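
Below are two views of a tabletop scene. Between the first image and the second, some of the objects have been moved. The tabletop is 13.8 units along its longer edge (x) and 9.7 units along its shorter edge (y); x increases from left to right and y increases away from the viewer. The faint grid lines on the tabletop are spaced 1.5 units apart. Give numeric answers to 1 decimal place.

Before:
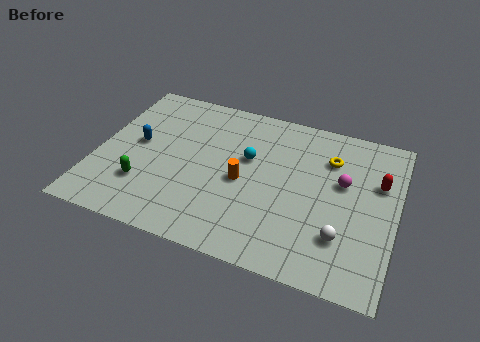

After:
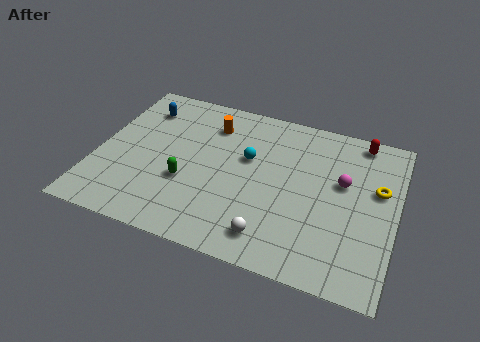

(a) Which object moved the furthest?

the orange cylinder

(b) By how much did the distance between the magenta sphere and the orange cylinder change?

+1.8

They were about 4.7 units apart before and 6.5 after — 1.8 units further apart.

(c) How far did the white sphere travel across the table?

3.3

The white sphere was near (11.5, 2.6) before and (8.4, 1.6) after, so it travelled √(3.1² + 1.0²) ≈ 3.3 units.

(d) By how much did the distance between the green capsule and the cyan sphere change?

-2.0

Before: roughly 5.5 units apart; after: 3.5. That's 2.0 units closer together.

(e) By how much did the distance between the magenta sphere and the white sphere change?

+1.9

The distance was about 3.2 in the first image and 5.1 in the second, so they moved 1.9 units further apart.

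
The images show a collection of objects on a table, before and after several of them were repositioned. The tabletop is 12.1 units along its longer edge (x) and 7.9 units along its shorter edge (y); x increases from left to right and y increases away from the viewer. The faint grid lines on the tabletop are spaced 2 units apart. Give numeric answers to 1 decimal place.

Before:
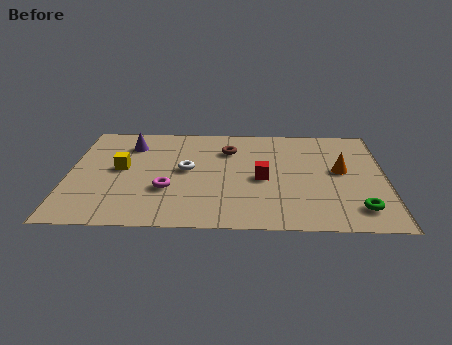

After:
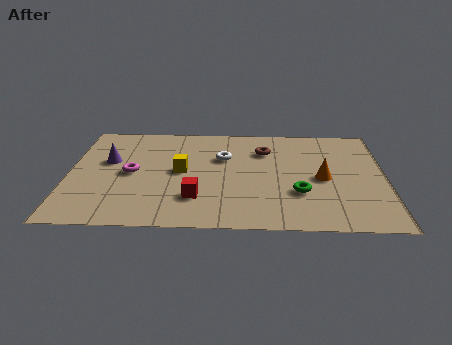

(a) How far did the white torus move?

1.7

From (4.5, 4.2) to (5.9, 5.2), the white torus covered √(1.4² + 1.0²) ≈ 1.7 units.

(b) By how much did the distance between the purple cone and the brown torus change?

+2.3

Before: roughly 3.8 units apart; after: 6.1. That's 2.3 units further apart.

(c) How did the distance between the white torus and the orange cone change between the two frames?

-1.8

Before: roughly 5.9 units apart; after: 4.1. That's 1.8 units closer together.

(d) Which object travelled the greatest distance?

the red cube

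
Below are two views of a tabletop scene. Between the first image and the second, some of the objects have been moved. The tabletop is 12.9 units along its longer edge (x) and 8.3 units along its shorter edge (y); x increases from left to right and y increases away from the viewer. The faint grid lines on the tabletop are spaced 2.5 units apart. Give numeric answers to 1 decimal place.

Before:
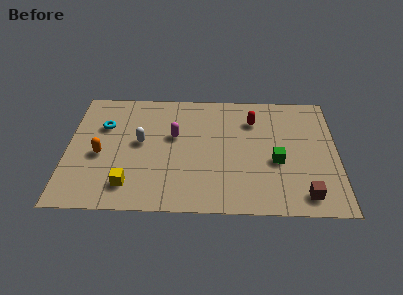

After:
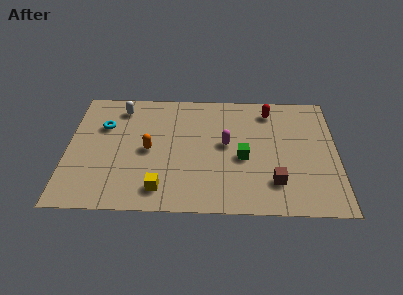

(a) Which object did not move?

the cyan torus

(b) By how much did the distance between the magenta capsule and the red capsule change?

-0.8

The distance was about 4.0 in the first image and 3.2 in the second, so they moved 0.8 units closer together.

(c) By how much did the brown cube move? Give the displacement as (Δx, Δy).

(-1.4, 0.8)

The brown cube started near (11.3, 1.2) and ended near (9.9, 2.0).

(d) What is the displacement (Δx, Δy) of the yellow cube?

(1.5, -0.2)

From the two frames, the yellow cube sits at roughly (3.0, 1.6) before and (4.5, 1.4) after.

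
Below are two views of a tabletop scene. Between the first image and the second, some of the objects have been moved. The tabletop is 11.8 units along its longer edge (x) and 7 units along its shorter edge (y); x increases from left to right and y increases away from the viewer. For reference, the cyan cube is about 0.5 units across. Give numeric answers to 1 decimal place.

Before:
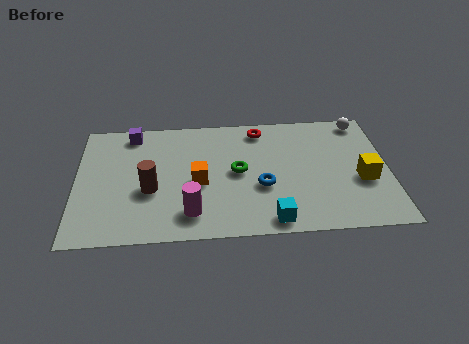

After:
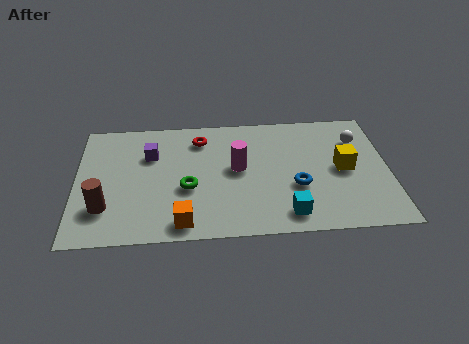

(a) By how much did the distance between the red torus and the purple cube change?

-2.8

The distance was about 4.9 in the first image and 2.1 in the second, so they moved 2.8 units closer together.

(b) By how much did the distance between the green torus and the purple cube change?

-2.3

The distance was about 4.7 in the first image and 2.4 in the second, so they moved 2.3 units closer together.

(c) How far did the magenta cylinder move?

3.0

The magenta cylinder was near (4.3, 1.4) before and (6.1, 3.8) after, so it travelled √(1.8² + 2.4²) ≈ 3.0 units.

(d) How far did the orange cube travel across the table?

2.3

The orange cube was near (4.6, 3.1) before and (4.0, 0.9) after, so it travelled √(0.6² + 2.2²) ≈ 2.3 units.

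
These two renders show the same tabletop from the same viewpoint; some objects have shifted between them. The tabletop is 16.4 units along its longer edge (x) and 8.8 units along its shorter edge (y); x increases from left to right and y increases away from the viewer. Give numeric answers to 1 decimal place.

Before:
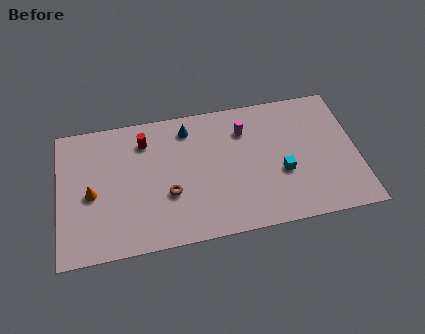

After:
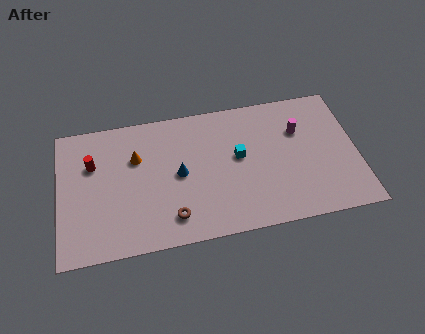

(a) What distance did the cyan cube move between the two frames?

2.7

From (12.2, 3.4) to (9.9, 4.9), the cyan cube covered √(2.3² + 1.5²) ≈ 2.7 units.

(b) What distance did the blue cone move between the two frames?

3.0

From (7.2, 7.3) to (6.6, 4.4), the blue cone covered √(0.6² + 2.9²) ≈ 3.0 units.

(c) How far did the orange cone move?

3.1

From (1.8, 4.0) to (4.3, 5.9), the orange cone covered √(2.5² + 1.9²) ≈ 3.1 units.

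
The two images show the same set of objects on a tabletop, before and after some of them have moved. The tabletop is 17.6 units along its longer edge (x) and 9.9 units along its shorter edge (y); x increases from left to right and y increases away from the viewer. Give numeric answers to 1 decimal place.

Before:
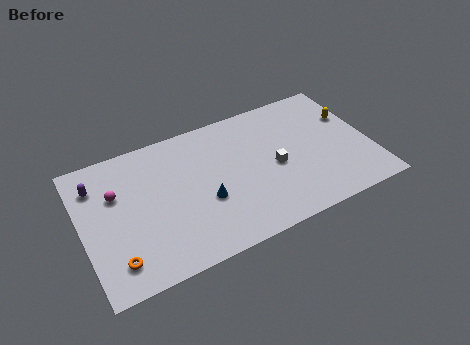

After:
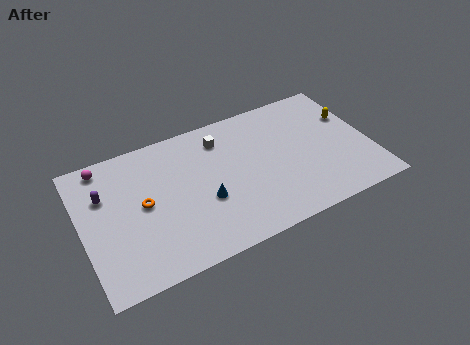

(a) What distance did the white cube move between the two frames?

4.5

From (11.7, 4.5) to (8.8, 7.9), the white cube covered √(2.9² + 3.4²) ≈ 4.5 units.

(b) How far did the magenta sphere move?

2.4

From (2.2, 6.5) to (1.7, 8.8), the magenta sphere covered √(0.5² + 2.3²) ≈ 2.4 units.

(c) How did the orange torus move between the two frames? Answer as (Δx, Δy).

(2.0, 3.2)

From the two frames, the orange torus sits at roughly (1.7, 1.9) before and (3.7, 5.1) after.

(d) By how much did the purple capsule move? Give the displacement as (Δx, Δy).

(0.4, -0.9)

The purple capsule was at about (1.1, 7.6) and moved to about (1.5, 6.7).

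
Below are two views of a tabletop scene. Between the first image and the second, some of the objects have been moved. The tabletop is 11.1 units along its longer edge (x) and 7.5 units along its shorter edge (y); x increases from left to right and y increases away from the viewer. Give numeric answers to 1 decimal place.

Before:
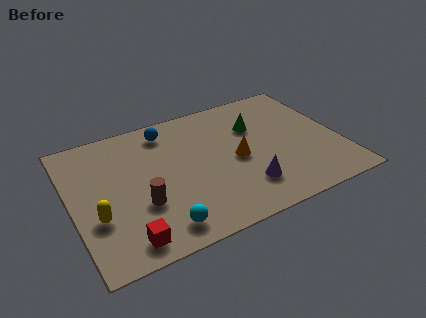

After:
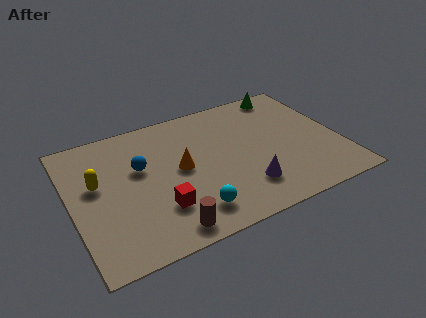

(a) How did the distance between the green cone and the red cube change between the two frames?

+0.4

Before: roughly 7.2 units apart; after: 7.6. That's 0.4 units further apart.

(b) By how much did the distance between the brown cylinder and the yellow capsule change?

+2.4

The distance was about 1.8 in the first image and 4.2 in the second, so they moved 2.4 units further apart.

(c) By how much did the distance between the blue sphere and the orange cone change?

-2.1

The distance was about 3.8 in the first image and 1.7 in the second, so they moved 2.1 units closer together.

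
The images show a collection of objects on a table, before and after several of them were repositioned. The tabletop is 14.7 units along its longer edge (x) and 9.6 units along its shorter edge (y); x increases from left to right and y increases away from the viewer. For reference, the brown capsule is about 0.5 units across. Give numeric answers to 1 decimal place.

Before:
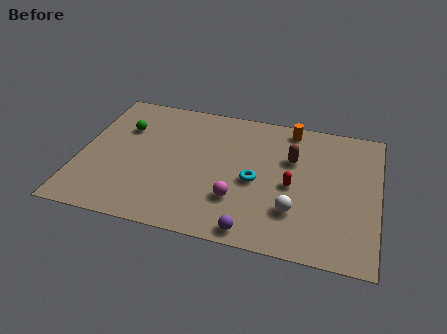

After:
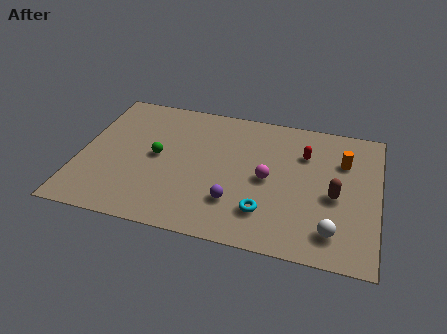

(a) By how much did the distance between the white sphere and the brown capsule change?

-1.2

They were about 3.6 units apart before and 2.4 after — 1.2 units closer together.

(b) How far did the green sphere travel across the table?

2.5

From (2.0, 6.6) to (3.8, 4.9), the green sphere covered √(1.8² + 1.7²) ≈ 2.5 units.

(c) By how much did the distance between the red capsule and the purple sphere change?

+1.4

They were about 3.9 units apart before and 5.3 after — 1.4 units further apart.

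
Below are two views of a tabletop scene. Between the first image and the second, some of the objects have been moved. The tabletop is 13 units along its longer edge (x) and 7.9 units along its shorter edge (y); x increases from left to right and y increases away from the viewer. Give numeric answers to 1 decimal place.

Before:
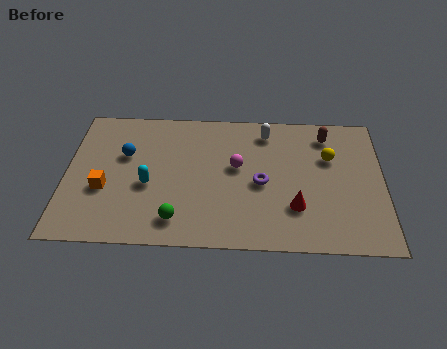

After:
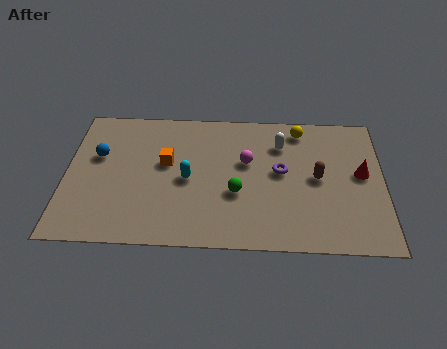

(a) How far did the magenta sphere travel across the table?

0.5

The magenta sphere was near (7.0, 4.5) before and (7.4, 4.8) after, so it travelled √(0.4² + 0.3²) ≈ 0.5 units.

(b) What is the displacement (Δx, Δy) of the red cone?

(2.7, 2.0)

From the two frames, the red cone sits at roughly (9.4, 2.3) before and (12.1, 4.3) after.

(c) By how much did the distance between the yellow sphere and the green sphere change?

-2.7

Before: roughly 7.3 units apart; after: 4.6. That's 2.7 units closer together.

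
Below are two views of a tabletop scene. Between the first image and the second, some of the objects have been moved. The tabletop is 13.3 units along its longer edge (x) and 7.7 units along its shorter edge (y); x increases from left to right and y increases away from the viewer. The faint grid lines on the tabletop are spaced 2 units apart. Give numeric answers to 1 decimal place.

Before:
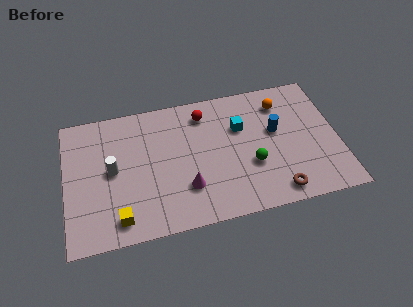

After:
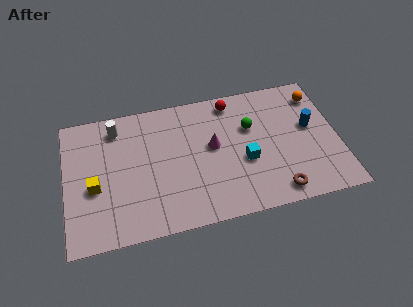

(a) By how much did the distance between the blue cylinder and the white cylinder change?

+1.6

They were about 8.0 units apart before and 9.6 after — 1.6 units further apart.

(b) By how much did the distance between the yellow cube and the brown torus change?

+1.4

The distance was about 7.6 in the first image and 9.0 in the second, so they moved 1.4 units further apart.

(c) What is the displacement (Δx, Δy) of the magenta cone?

(1.4, 2.1)

From the two frames, the magenta cone sits at roughly (5.8, 2.2) before and (7.2, 4.3) after.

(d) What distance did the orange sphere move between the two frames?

1.8

From (10.7, 6.1) to (12.5, 6.2), the orange sphere covered √(1.8² + 0.1²) ≈ 1.8 units.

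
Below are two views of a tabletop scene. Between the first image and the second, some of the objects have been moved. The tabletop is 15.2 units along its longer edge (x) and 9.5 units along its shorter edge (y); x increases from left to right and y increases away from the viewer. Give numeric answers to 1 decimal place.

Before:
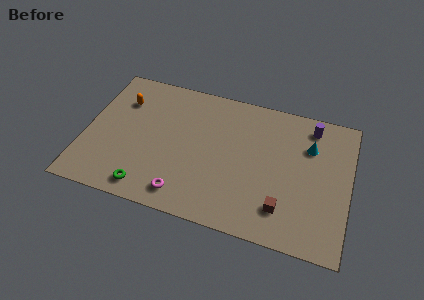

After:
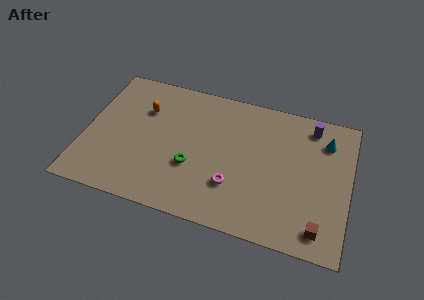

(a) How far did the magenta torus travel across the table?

3.0

The magenta torus was near (6.0, 1.4) before and (8.7, 2.8) after, so it travelled √(2.7² + 1.4²) ≈ 3.0 units.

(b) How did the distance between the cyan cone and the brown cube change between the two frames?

+1.1

The distance was about 4.8 in the first image and 5.9 in the second, so they moved 1.1 units further apart.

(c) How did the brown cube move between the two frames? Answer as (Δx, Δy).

(2.1, -0.7)

The brown cube was at about (11.6, 2.1) and moved to about (13.7, 1.4).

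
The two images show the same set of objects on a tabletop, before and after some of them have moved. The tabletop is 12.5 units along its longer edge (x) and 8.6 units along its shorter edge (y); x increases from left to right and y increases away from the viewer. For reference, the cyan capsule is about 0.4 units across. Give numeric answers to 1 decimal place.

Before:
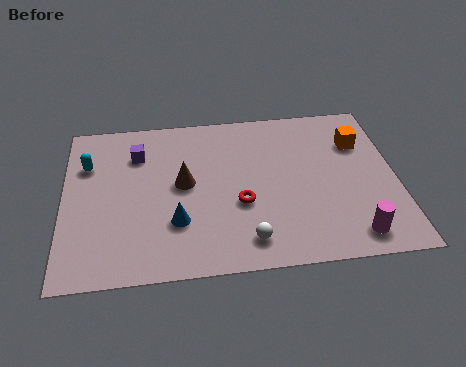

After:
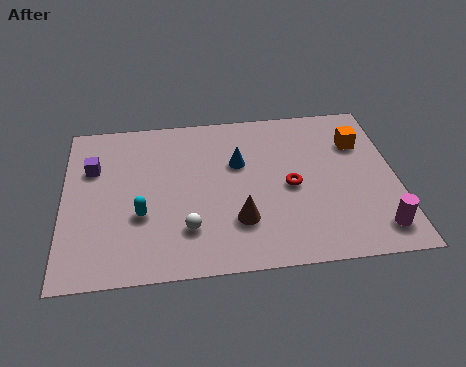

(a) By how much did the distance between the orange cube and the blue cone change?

-3.2

The distance was about 7.8 in the first image and 4.6 in the second, so they moved 3.2 units closer together.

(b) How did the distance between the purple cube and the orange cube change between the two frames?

+1.7

Before: roughly 8.4 units apart; after: 10.1. That's 1.7 units further apart.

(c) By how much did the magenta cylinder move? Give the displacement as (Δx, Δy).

(0.9, 0.2)

The magenta cylinder was at about (10.7, 1.2) and moved to about (11.6, 1.4).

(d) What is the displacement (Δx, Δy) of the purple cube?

(-1.7, -0.6)

The purple cube started near (2.8, 6.4) and ended near (1.1, 5.8).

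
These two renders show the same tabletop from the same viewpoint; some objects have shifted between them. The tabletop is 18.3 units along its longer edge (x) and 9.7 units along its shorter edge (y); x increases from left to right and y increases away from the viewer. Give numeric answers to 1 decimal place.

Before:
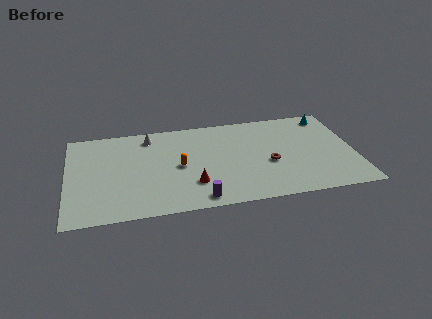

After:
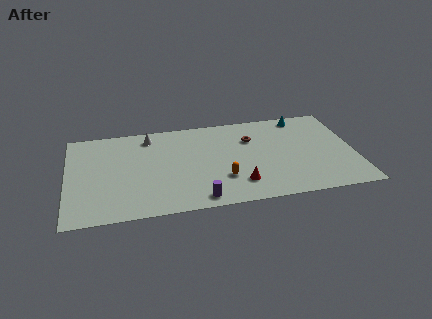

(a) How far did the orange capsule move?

3.2

The orange capsule was near (7.1, 4.7) before and (9.8, 2.9) after, so it travelled √(2.7² + 1.8²) ≈ 3.2 units.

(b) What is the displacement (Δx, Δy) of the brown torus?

(-1.0, 2.8)

The brown torus started near (12.8, 4.0) and ended near (11.8, 6.8).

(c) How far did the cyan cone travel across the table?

1.7

From (16.9, 8.4) to (15.2, 8.6), the cyan cone covered √(1.7² + 0.2²) ≈ 1.7 units.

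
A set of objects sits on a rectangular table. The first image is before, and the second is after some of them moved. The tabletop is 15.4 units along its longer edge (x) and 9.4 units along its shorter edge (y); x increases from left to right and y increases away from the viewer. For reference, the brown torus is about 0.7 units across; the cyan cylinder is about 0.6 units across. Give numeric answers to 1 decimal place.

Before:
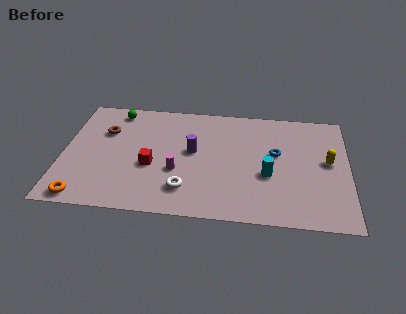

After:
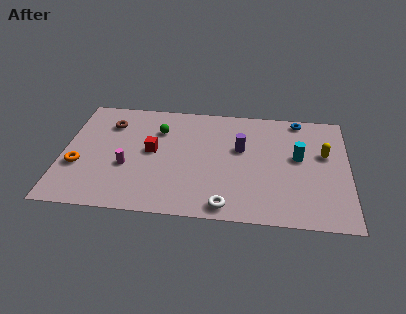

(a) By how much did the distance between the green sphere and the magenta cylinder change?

-2.3

They were about 5.9 units apart before and 3.6 after — 2.3 units closer together.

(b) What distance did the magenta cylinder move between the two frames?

2.7

From (6.2, 3.5) to (3.5, 3.6), the magenta cylinder covered √(2.7² + 0.1²) ≈ 2.7 units.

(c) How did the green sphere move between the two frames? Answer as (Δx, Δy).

(2.4, -1.4)

The green sphere was at about (2.7, 8.2) and moved to about (5.1, 6.8).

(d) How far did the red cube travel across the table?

1.2

The red cube moved from about (4.8, 3.8) to (4.8, 5.0), a distance of √(0.0² + 1.2²) ≈ 1.2.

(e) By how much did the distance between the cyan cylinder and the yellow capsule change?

-2.0

Before: roughly 3.5 units apart; after: 1.5. That's 2.0 units closer together.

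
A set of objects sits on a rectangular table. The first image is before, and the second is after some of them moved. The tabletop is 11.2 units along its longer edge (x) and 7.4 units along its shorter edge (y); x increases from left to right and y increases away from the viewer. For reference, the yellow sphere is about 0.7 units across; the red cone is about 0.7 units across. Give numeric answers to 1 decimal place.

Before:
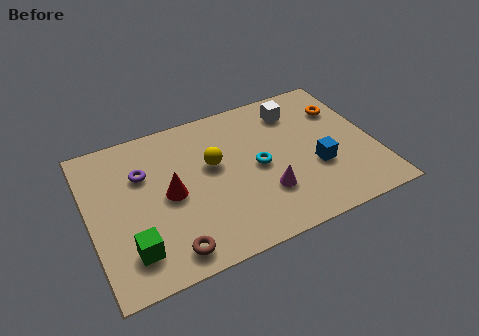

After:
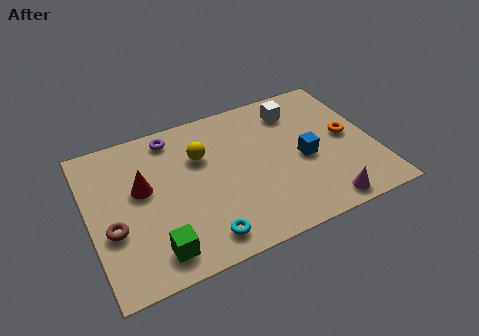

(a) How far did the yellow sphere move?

0.7

The yellow sphere was near (4.9, 4.4) before and (4.5, 5.0) after, so it travelled √(0.4² + 0.6²) ≈ 0.7 units.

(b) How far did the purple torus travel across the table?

1.9

The purple torus was near (2.2, 5.0) before and (3.5, 6.4) after, so it travelled √(1.3² + 1.4²) ≈ 1.9 units.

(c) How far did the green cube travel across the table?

1.0

The green cube moved from about (1.4, 1.6) to (2.3, 1.2), a distance of √(0.9² + 0.4²) ≈ 1.0.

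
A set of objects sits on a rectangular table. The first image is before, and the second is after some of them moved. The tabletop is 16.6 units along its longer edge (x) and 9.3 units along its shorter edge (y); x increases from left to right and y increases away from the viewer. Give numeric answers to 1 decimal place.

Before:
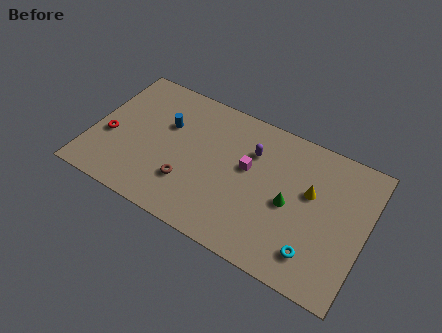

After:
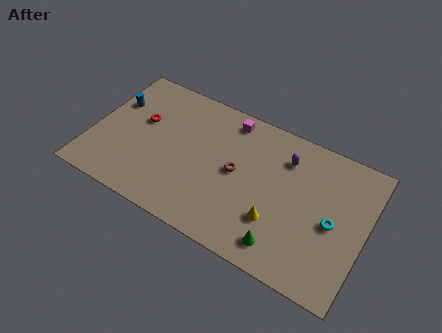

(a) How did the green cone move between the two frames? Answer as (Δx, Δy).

(0.0, -2.8)

The green cone was at about (12.1, 4.3) and moved to about (12.1, 1.5).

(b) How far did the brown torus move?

3.4

The brown torus moved from about (6.1, 2.7) to (8.8, 4.8), a distance of √(2.7² + 2.1²) ≈ 3.4.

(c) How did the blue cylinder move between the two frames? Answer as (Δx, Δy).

(-3.3, 0.2)

The blue cylinder was at about (4.3, 6.0) and moved to about (1.0, 6.2).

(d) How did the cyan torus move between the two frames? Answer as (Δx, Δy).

(0.8, 2.4)

The cyan torus started near (13.9, 1.9) and ended near (14.7, 4.3).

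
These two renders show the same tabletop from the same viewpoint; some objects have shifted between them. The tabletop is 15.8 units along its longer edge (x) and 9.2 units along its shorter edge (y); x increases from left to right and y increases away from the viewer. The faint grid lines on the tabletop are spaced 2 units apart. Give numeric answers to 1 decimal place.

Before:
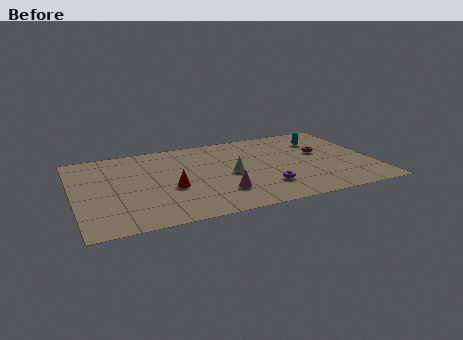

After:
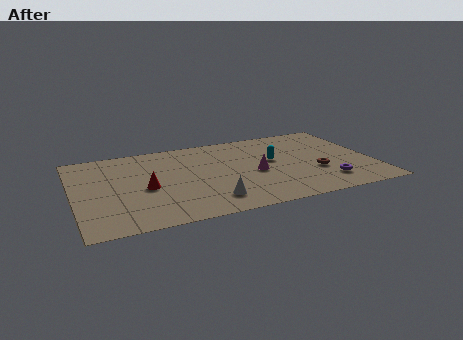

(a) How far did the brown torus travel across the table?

2.2

From (13.2, 5.4) to (12.7, 3.3), the brown torus covered √(0.5² + 2.1²) ≈ 2.2 units.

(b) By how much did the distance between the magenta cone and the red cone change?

+3.0

The distance was about 2.8 in the first image and 5.8 in the second, so they moved 3.0 units further apart.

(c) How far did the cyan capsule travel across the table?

3.3

The cyan capsule was near (13.4, 6.9) before and (10.6, 5.2) after, so it travelled √(2.8² + 1.7²) ≈ 3.3 units.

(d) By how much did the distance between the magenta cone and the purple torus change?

+1.8

They were about 2.4 units apart before and 4.2 after — 1.8 units further apart.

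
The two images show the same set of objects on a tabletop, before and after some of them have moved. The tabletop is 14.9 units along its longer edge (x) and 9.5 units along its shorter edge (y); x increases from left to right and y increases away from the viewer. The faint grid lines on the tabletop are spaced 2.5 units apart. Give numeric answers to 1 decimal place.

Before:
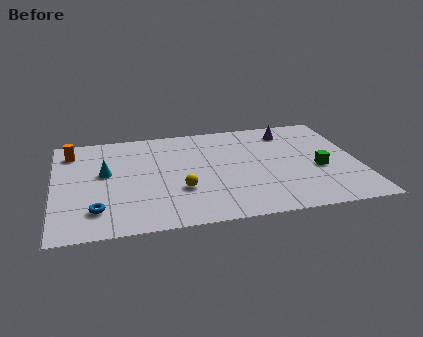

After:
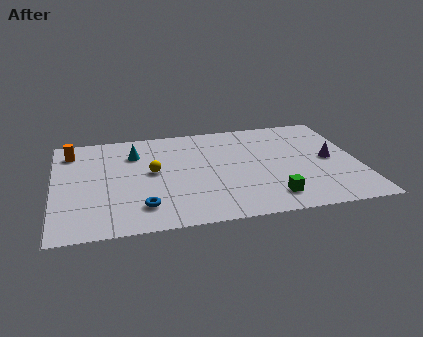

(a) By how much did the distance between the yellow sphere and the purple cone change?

+1.5

Before: roughly 7.2 units apart; after: 8.7. That's 1.5 units further apart.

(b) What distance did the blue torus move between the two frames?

2.2

From (2.0, 2.1) to (4.2, 2.0), the blue torus covered √(2.2² + 0.1²) ≈ 2.2 units.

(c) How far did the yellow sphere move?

2.3

The yellow sphere was near (6.1, 3.2) before and (4.8, 5.1) after, so it travelled √(1.3² + 1.9²) ≈ 2.3 units.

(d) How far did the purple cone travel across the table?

3.6

From (11.7, 7.8) to (13.5, 4.7), the purple cone covered √(1.8² + 3.1²) ≈ 3.6 units.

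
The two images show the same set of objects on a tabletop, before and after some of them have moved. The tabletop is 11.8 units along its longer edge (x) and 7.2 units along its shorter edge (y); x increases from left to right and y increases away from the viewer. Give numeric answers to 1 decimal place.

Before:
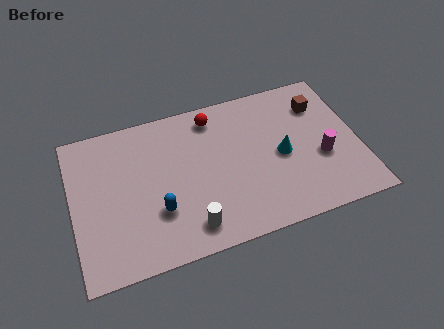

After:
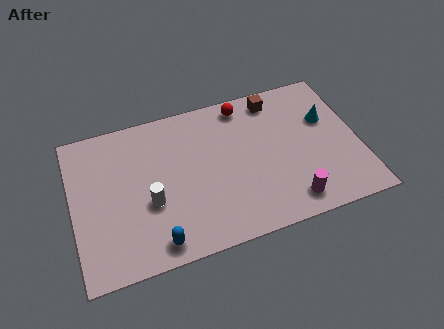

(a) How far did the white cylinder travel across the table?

2.2

The white cylinder was near (4.6, 1.2) before and (3.1, 2.8) after, so it travelled √(1.5² + 1.6²) ≈ 2.2 units.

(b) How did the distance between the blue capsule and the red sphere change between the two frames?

+2.2

They were about 4.6 units apart before and 6.8 after — 2.2 units further apart.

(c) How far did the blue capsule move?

1.4

The blue capsule moved from about (3.4, 2.3) to (3.2, 0.9), a distance of √(0.2² + 1.4²) ≈ 1.4.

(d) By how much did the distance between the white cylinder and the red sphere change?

+0.4

The distance was about 5.1 in the first image and 5.5 in the second, so they moved 0.4 units further apart.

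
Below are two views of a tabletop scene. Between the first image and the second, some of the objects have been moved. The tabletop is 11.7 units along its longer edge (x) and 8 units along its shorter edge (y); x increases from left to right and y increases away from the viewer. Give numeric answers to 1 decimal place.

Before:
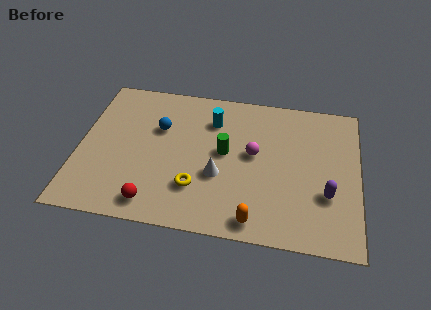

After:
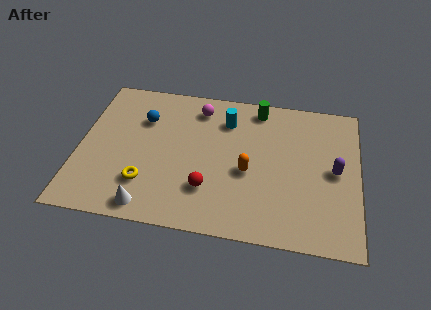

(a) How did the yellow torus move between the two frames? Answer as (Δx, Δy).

(-2.1, -0.1)

From the two frames, the yellow torus sits at roughly (5.0, 2.2) before and (2.9, 2.1) after.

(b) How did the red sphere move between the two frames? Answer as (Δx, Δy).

(2.2, 1.1)

From the two frames, the red sphere sits at roughly (3.3, 1.1) before and (5.5, 2.2) after.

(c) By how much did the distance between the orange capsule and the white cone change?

+2.1

Before: roughly 2.6 units apart; after: 4.7. That's 2.1 units further apart.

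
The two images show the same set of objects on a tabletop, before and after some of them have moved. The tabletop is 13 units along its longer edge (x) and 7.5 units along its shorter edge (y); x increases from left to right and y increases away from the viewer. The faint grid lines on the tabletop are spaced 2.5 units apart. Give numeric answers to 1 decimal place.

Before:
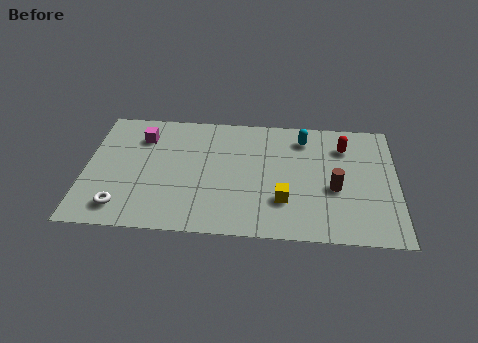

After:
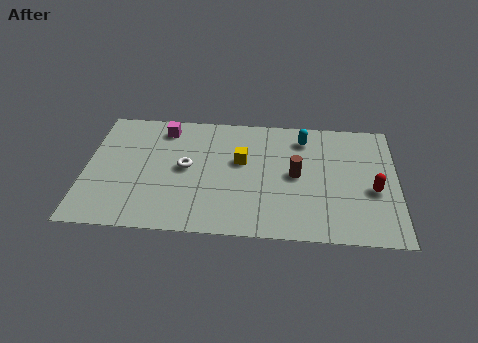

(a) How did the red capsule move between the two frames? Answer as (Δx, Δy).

(1.2, -2.6)

The red capsule started near (10.8, 5.7) and ended near (12.0, 3.1).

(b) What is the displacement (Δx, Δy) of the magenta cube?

(0.9, 0.6)

The magenta cube was at about (2.3, 5.7) and moved to about (3.2, 6.3).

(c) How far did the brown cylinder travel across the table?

1.7

From (10.4, 3.1) to (8.8, 3.8), the brown cylinder covered √(1.6² + 0.7²) ≈ 1.7 units.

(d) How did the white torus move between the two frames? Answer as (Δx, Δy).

(2.6, 2.6)

The white torus started near (1.6, 1.3) and ended near (4.2, 3.9).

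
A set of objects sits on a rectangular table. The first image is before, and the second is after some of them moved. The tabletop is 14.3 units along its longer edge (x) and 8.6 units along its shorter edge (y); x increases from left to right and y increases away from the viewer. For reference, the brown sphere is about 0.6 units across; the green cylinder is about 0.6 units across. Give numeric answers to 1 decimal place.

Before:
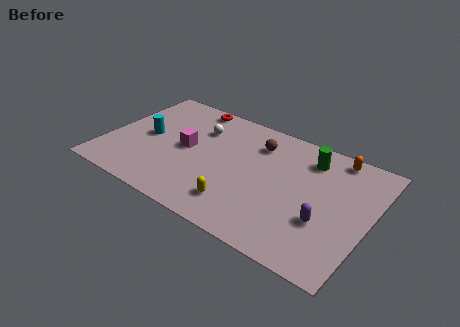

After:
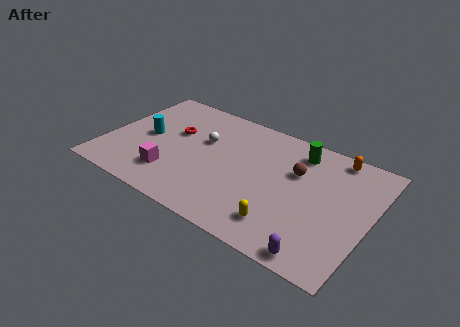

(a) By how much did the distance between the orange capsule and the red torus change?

+0.7

The distance was about 8.1 in the first image and 8.8 in the second, so they moved 0.7 units further apart.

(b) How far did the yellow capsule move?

2.4

From (7.7, 1.8) to (10.1, 1.7), the yellow capsule covered √(2.4² + 0.1²) ≈ 2.4 units.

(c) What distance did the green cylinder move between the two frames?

0.6

The green cylinder moved from about (10.7, 6.9) to (10.1, 7.1), a distance of √(0.6² + 0.2²) ≈ 0.6.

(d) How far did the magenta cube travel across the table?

2.3

The magenta cube moved from about (4.3, 4.4) to (3.9, 2.1), a distance of √(0.4² + 2.3²) ≈ 2.3.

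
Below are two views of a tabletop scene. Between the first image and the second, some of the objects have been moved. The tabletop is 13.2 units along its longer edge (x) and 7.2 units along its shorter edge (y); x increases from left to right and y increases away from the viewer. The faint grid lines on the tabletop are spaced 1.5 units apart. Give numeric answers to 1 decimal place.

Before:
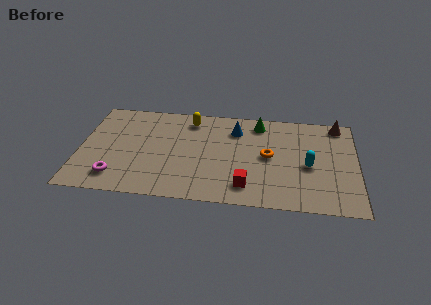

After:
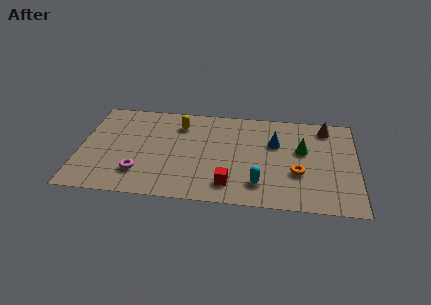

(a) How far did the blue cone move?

2.1

The blue cone was near (7.4, 5.5) before and (9.3, 4.7) after, so it travelled √(1.9² + 0.8²) ≈ 2.1 units.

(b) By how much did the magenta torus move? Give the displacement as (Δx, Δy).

(1.1, 0.4)

The magenta torus was at about (1.8, 1.4) and moved to about (2.9, 1.8).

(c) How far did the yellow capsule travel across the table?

0.6

From (5.2, 6.0) to (4.7, 5.6), the yellow capsule covered √(0.5² + 0.4²) ≈ 0.6 units.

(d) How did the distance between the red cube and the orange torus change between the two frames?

+0.9

The distance was about 2.5 in the first image and 3.4 in the second, so they moved 0.9 units further apart.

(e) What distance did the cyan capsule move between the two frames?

2.8

The cyan capsule moved from about (10.9, 3.2) to (8.6, 1.6), a distance of √(2.3² + 1.6²) ≈ 2.8.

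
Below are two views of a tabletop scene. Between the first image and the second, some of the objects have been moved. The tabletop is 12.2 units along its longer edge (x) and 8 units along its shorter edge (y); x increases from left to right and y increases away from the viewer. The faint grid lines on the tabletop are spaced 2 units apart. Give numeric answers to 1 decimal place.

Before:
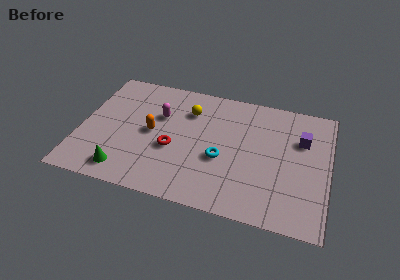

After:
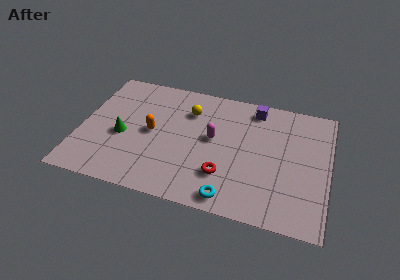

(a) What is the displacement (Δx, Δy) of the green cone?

(-0.3, 2.2)

From the two frames, the green cone sits at roughly (2.4, 1.2) before and (2.1, 3.4) after.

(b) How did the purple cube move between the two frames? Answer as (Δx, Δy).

(-2.4, 1.5)

The purple cube started near (10.8, 5.4) and ended near (8.4, 6.9).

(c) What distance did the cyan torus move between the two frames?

2.4

From (7.0, 3.2) to (7.6, 0.9), the cyan torus covered √(0.6² + 2.3²) ≈ 2.4 units.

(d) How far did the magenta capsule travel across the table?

2.8

From (3.8, 5.2) to (6.5, 4.4), the magenta capsule covered √(2.7² + 0.8²) ≈ 2.8 units.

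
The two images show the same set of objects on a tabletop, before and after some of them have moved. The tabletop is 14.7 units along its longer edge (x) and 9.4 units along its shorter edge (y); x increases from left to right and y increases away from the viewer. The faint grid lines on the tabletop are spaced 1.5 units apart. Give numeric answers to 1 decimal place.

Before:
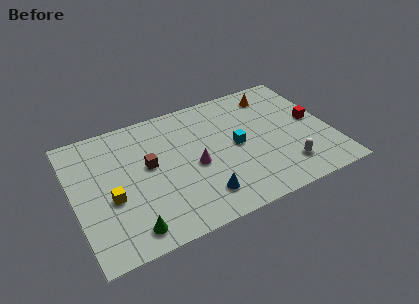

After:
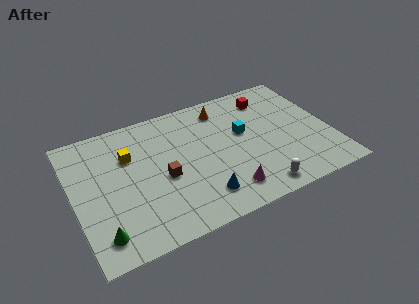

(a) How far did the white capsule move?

2.0

From (11.8, 2.0) to (10.0, 1.1), the white capsule covered √(1.8² + 0.9²) ≈ 2.0 units.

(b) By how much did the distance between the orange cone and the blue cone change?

-1.5

Before: roughly 7.7 units apart; after: 6.2. That's 1.5 units closer together.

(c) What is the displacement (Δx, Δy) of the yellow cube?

(1.3, 2.6)

The yellow cube started near (2.0, 3.8) and ended near (3.3, 6.4).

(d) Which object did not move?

the blue cone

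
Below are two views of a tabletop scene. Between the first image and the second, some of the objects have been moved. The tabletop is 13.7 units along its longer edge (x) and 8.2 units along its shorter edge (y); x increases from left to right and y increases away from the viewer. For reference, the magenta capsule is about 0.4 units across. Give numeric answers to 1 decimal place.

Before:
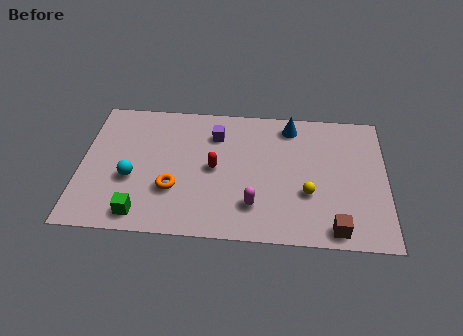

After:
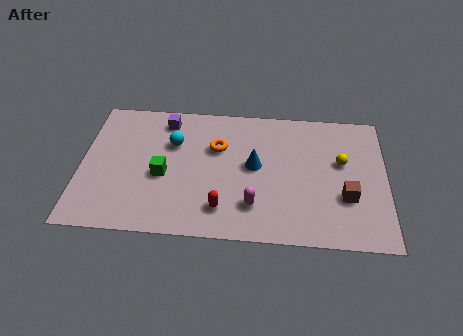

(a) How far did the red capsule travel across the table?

2.4

The red capsule was near (6.0, 4.1) before and (6.4, 1.7) after, so it travelled √(0.4² + 2.4²) ≈ 2.4 units.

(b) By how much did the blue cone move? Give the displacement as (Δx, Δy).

(-1.6, -2.6)

The blue cone started near (9.4, 7.0) and ended near (7.8, 4.4).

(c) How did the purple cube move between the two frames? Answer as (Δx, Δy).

(-2.3, 0.7)

The purple cube started near (6.0, 6.2) and ended near (3.7, 6.9).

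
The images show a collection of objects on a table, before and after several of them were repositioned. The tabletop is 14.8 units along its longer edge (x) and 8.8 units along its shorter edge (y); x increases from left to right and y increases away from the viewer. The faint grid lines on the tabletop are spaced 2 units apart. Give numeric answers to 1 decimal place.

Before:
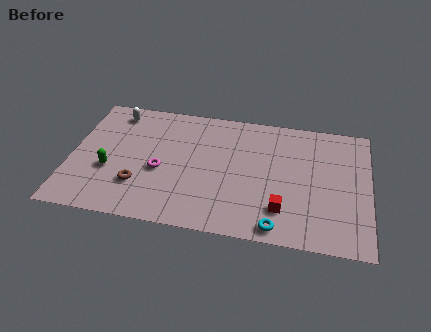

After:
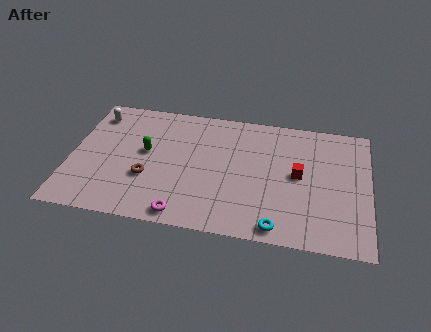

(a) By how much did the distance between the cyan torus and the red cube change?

+2.6

The distance was about 1.2 in the first image and 3.8 in the second, so they moved 2.6 units further apart.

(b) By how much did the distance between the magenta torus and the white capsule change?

+3.4

The distance was about 4.5 in the first image and 7.9 in the second, so they moved 3.4 units further apart.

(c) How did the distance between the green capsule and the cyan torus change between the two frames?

-0.9

They were about 8.7 units apart before and 7.8 after — 0.9 units closer together.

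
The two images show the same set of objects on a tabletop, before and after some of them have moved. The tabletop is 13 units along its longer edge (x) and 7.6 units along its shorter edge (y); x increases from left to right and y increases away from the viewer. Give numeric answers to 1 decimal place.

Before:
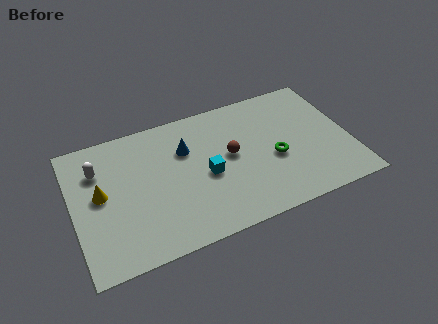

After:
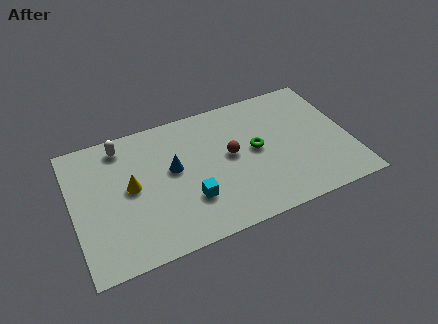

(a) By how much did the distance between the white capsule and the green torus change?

-1.8

They were about 8.4 units apart before and 6.6 after — 1.8 units closer together.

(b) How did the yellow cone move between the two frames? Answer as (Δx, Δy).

(1.4, -0.1)

From the two frames, the yellow cone sits at roughly (1.3, 4.1) before and (2.7, 4.0) after.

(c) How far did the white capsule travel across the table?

1.6

From (1.3, 5.5) to (2.5, 6.5), the white capsule covered √(1.2² + 1.0²) ≈ 1.6 units.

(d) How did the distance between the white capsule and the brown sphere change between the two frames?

-0.8

They were about 6.3 units apart before and 5.5 after — 0.8 units closer together.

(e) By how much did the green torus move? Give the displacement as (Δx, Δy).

(-0.8, 0.8)

The green torus was at about (9.4, 3.2) and moved to about (8.6, 4.0).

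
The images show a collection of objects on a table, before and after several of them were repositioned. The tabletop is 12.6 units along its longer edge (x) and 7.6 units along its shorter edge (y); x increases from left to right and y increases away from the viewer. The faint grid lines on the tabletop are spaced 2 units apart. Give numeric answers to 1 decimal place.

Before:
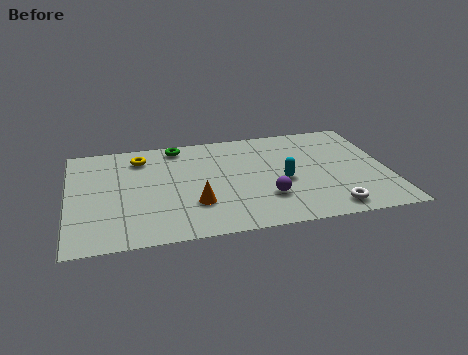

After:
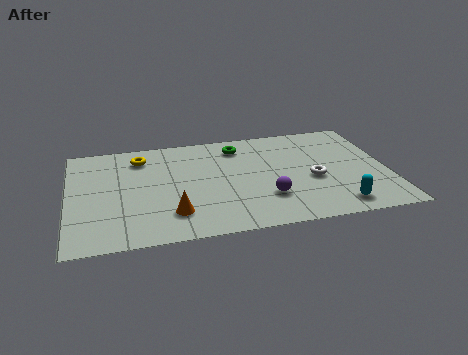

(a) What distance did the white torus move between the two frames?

2.3

The white torus moved from about (10.1, 1.0) to (9.6, 3.2), a distance of √(0.5² + 2.2²) ≈ 2.3.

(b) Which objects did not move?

the yellow torus and the purple sphere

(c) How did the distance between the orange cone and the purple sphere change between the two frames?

+0.9

The distance was about 2.8 in the first image and 3.7 in the second, so they moved 0.9 units further apart.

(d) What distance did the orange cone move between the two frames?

1.0

The orange cone moved from about (4.9, 2.3) to (4.0, 1.8), a distance of √(0.9² + 0.5²) ≈ 1.0.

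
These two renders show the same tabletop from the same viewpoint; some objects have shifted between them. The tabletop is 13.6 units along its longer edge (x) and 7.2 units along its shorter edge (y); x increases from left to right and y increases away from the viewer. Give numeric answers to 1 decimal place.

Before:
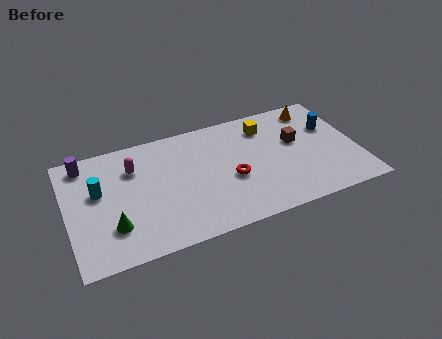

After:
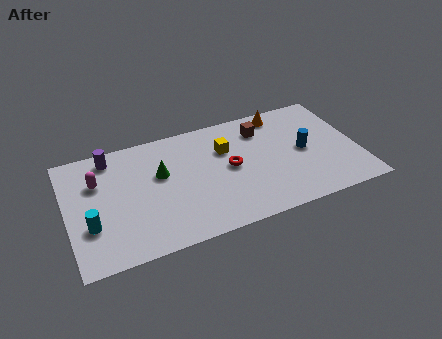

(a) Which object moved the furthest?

the green cone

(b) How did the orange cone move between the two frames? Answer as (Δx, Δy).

(-1.6, 0.2)

The orange cone was at about (11.9, 6.1) and moved to about (10.3, 6.3).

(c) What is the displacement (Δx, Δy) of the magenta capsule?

(-1.7, -0.3)

From the two frames, the magenta capsule sits at roughly (3.2, 5.2) before and (1.5, 4.9) after.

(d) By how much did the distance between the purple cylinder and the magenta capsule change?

-0.9

The distance was about 2.4 in the first image and 1.5 in the second, so they moved 0.9 units closer together.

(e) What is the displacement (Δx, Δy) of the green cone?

(2.4, 2.4)

From the two frames, the green cone sits at roughly (2.0, 2.0) before and (4.4, 4.4) after.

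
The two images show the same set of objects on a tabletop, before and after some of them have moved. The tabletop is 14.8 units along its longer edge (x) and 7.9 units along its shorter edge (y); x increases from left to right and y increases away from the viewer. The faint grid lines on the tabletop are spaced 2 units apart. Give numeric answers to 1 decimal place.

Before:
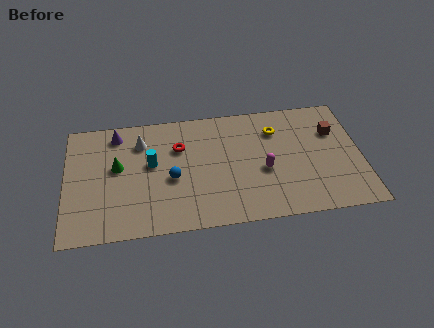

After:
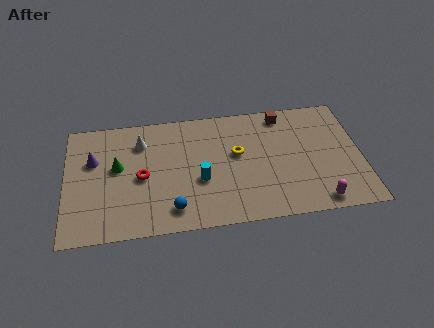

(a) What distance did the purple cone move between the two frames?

2.0

The purple cone was near (2.6, 6.7) before and (1.4, 5.1) after, so it travelled √(1.2² + 1.6²) ≈ 2.0 units.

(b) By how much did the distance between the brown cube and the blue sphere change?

-0.5

The distance was about 8.4 in the first image and 7.9 in the second, so they moved 0.5 units closer together.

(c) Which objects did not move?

the white cone and the green cone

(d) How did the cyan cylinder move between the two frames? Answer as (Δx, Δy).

(2.4, -1.4)

The cyan cylinder was at about (4.3, 4.5) and moved to about (6.7, 3.1).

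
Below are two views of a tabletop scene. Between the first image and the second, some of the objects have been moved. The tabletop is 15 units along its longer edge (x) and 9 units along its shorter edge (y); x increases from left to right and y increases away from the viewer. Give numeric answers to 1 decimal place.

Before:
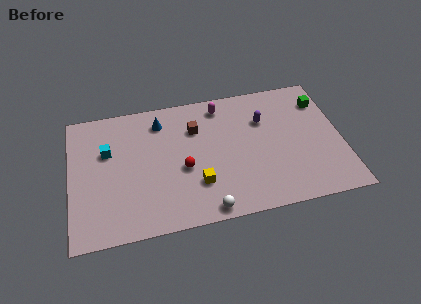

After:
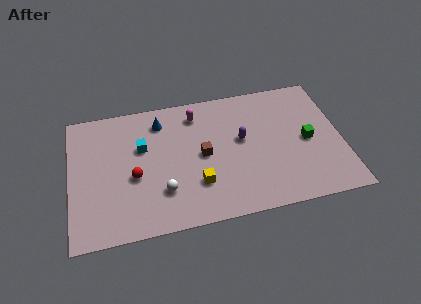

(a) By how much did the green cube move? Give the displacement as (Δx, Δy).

(-1.0, -2.6)

The green cube was at about (14.1, 6.9) and moved to about (13.1, 4.3).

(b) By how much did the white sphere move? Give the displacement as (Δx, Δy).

(-2.3, 1.7)

The white sphere started near (7.3, 0.8) and ended near (5.0, 2.5).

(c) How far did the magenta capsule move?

1.4

The magenta capsule moved from about (8.5, 7.7) to (7.1, 7.4), a distance of √(1.4² + 0.3²) ≈ 1.4.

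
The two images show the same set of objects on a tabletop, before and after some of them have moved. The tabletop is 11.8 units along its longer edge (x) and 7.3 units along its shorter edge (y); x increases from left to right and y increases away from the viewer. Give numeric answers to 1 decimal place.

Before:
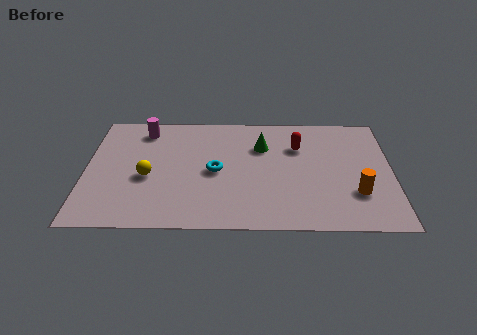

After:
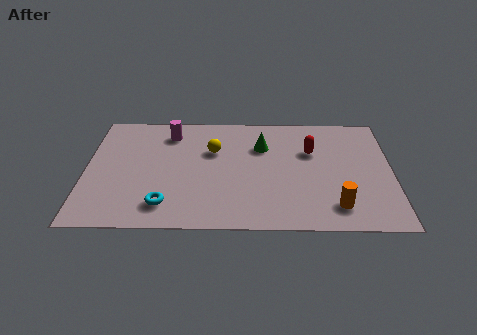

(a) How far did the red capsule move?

0.6

The red capsule moved from about (8.2, 5.1) to (8.7, 4.8), a distance of √(0.5² + 0.3²) ≈ 0.6.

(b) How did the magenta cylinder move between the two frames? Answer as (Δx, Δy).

(1.0, -0.2)

The magenta cylinder started near (2.2, 6.1) and ended near (3.2, 5.9).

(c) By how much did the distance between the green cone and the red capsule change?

+0.5

They were about 1.4 units apart before and 1.9 after — 0.5 units further apart.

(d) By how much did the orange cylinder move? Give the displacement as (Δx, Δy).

(-0.8, -0.8)

The orange cylinder started near (10.4, 2.2) and ended near (9.6, 1.4).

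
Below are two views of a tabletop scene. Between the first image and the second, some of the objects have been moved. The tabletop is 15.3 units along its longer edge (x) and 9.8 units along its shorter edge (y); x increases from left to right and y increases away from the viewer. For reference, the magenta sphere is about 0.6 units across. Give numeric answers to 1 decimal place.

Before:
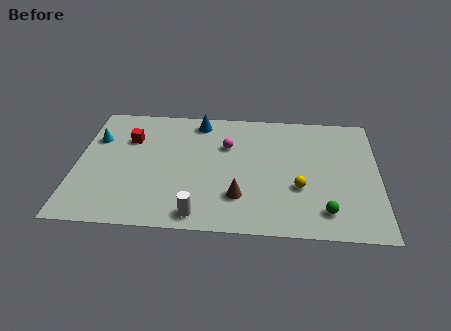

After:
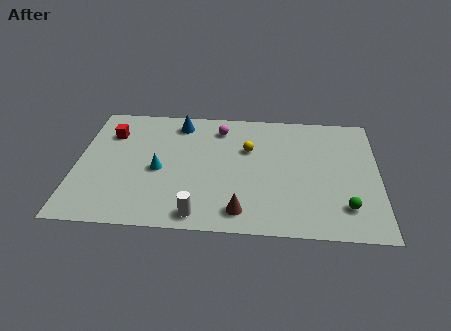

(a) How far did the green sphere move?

1.1

From (12.6, 1.8) to (13.6, 2.2), the green sphere covered √(1.0² + 0.4²) ≈ 1.1 units.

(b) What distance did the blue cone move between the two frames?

1.0

The blue cone was near (6.1, 8.5) before and (5.1, 8.3) after, so it travelled √(1.0² + 0.2²) ≈ 1.0 units.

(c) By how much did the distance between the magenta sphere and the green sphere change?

+1.7

Before: roughly 6.9 units apart; after: 8.6. That's 1.7 units further apart.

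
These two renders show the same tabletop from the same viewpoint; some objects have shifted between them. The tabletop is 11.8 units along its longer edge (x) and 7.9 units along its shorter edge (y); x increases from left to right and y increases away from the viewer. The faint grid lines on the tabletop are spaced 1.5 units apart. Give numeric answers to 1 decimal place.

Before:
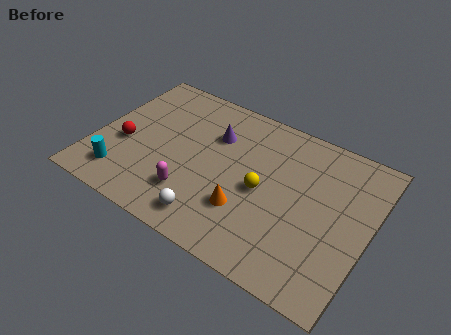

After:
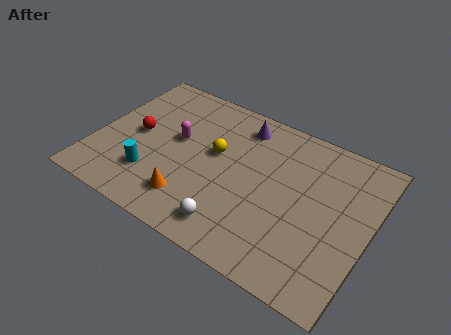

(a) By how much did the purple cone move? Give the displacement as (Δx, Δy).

(1.0, 1.1)

The purple cone started near (4.9, 5.5) and ended near (5.9, 6.6).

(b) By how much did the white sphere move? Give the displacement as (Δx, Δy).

(0.9, 0.1)

From the two frames, the white sphere sits at roughly (5.5, 1.2) before and (6.4, 1.3) after.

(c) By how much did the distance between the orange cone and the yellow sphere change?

+1.6

The distance was about 1.4 in the first image and 3.0 in the second, so they moved 1.6 units further apart.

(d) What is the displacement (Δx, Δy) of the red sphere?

(0.4, 0.8)

From the two frames, the red sphere sits at roughly (1.3, 3.2) before and (1.7, 4.0) after.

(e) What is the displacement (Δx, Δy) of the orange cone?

(-2.3, -0.7)

The orange cone was at about (6.8, 2.4) and moved to about (4.5, 1.7).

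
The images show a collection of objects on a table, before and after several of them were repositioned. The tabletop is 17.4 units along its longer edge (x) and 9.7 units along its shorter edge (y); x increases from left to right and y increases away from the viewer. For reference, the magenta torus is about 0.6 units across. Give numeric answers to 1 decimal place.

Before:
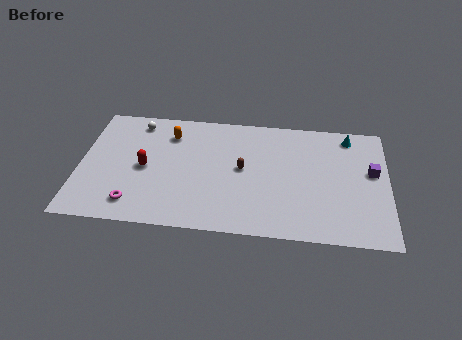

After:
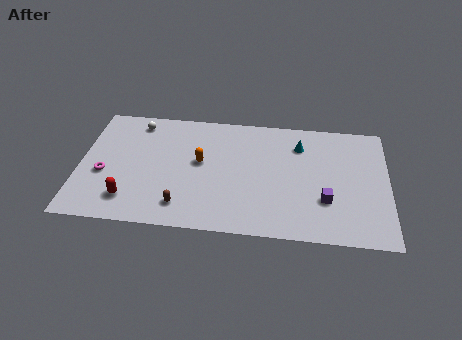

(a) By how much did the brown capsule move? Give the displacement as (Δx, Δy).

(-3.3, -3.3)

From the two frames, the brown capsule sits at roughly (9.2, 5.1) before and (5.9, 1.8) after.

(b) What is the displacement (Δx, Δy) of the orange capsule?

(1.8, -2.1)

From the two frames, the orange capsule sits at roughly (5.0, 7.5) before and (6.8, 5.4) after.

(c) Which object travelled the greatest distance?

the brown capsule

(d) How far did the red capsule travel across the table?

2.7

The red capsule was near (3.7, 4.6) before and (2.9, 2.0) after, so it travelled √(0.8² + 2.6²) ≈ 2.7 units.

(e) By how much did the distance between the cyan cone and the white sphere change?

-2.8

The distance was about 12.1 in the first image and 9.3 in the second, so they moved 2.8 units closer together.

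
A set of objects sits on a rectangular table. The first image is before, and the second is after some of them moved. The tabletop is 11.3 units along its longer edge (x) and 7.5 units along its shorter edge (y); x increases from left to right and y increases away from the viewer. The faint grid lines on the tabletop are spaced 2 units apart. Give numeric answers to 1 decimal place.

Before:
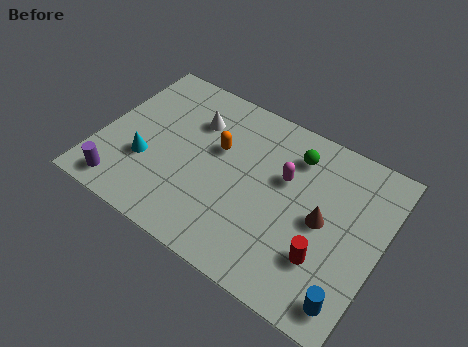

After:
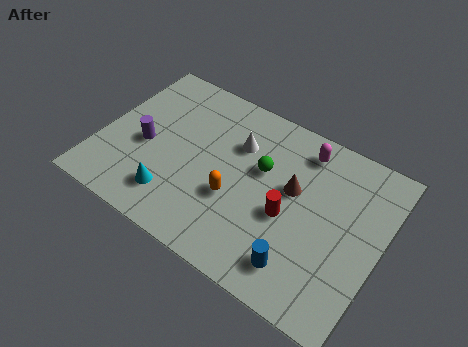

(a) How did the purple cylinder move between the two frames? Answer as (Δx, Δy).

(0.5, 2.3)

The purple cylinder started near (1.3, 1.0) and ended near (1.8, 3.3).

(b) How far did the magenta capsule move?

1.7

The magenta capsule moved from about (7.3, 4.7) to (7.8, 6.3), a distance of √(0.5² + 1.6²) ≈ 1.7.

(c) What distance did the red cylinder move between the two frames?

1.9

The red cylinder was near (9.3, 2.2) before and (7.7, 3.2) after, so it travelled √(1.6² + 1.0²) ≈ 1.9 units.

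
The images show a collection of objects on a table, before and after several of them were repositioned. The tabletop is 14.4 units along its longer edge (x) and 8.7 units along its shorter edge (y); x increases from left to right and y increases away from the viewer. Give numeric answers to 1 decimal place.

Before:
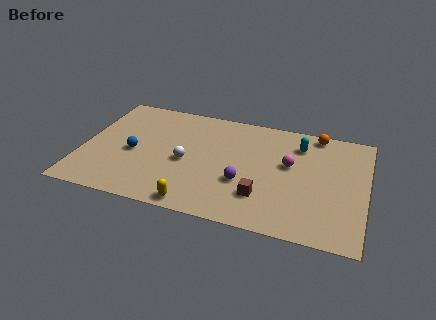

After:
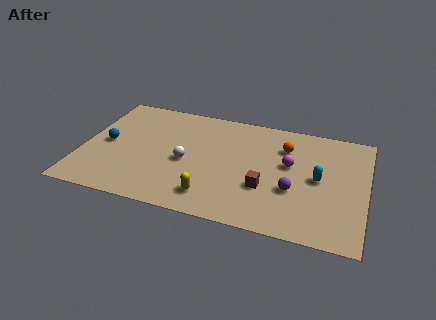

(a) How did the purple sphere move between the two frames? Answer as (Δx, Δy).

(2.5, 0.1)

The purple sphere was at about (8.3, 3.1) and moved to about (10.8, 3.2).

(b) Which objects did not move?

the white sphere and the magenta sphere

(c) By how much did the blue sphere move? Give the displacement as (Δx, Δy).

(-1.4, 0.4)

The blue sphere was at about (2.6, 3.9) and moved to about (1.2, 4.3).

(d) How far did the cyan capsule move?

2.6

The cyan capsule moved from about (10.9, 6.8) to (12.0, 4.4), a distance of √(1.1² + 2.4²) ≈ 2.6.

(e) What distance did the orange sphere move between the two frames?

2.1

The orange sphere was near (11.7, 7.9) before and (10.2, 6.4) after, so it travelled √(1.5² + 1.5²) ≈ 2.1 units.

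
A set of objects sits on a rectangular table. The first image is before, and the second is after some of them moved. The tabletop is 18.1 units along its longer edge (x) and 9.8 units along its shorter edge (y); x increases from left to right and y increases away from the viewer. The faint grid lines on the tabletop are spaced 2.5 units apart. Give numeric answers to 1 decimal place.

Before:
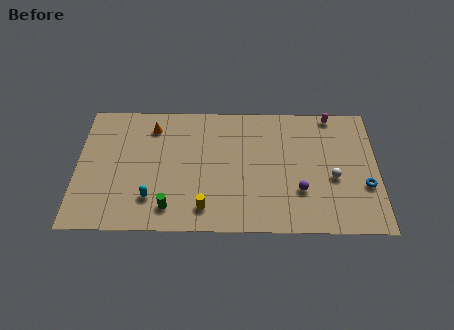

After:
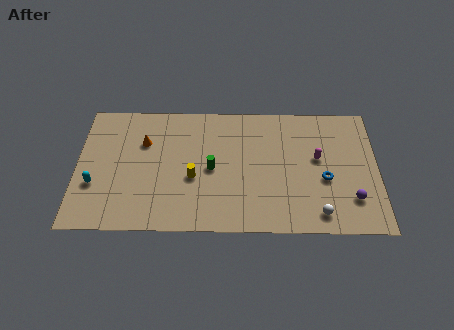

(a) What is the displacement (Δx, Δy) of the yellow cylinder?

(-0.7, 2.3)

The yellow cylinder was at about (7.7, 1.7) and moved to about (7.0, 4.0).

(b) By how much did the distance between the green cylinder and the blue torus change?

-5.0

The distance was about 11.8 in the first image and 6.8 in the second, so they moved 5.0 units closer together.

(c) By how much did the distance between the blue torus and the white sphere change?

+0.6

The distance was about 2.0 in the first image and 2.6 in the second, so they moved 0.6 units further apart.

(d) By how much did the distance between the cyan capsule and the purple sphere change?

+6.5

Before: roughly 8.9 units apart; after: 15.4. That's 6.5 units further apart.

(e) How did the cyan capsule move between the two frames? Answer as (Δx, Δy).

(-3.4, 1.0)

From the two frames, the cyan capsule sits at roughly (4.5, 2.4) before and (1.1, 3.4) after.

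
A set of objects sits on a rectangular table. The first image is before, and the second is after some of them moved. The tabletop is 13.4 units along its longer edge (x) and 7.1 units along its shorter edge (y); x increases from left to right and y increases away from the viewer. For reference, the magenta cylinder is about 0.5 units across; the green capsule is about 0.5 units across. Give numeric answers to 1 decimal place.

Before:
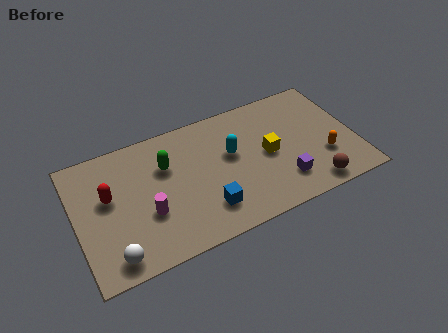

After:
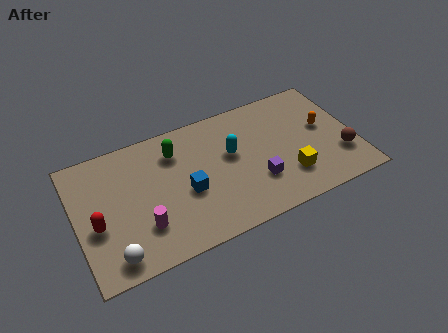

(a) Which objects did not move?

the cyan capsule and the white sphere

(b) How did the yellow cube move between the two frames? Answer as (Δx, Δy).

(0.8, -1.6)

From the two frames, the yellow cube sits at roughly (9.2, 3.5) before and (10.0, 1.9) after.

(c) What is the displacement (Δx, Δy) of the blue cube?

(-0.8, 1.3)

The blue cube started near (6.0, 1.7) and ended near (5.2, 3.0).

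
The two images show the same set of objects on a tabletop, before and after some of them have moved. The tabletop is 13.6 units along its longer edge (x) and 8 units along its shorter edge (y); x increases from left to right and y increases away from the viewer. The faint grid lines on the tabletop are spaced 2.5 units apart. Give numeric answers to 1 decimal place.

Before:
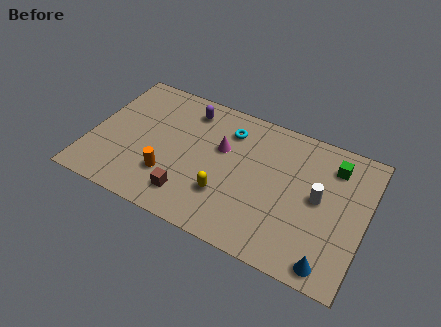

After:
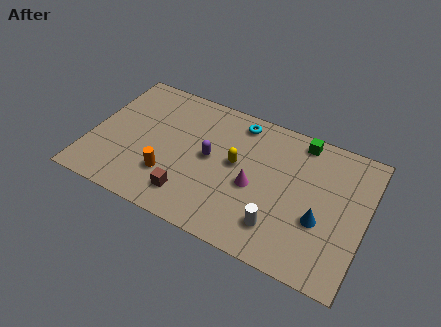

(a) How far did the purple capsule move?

2.8

The purple capsule was near (4.5, 6.6) before and (5.9, 4.2) after, so it travelled √(1.4² + 2.4²) ≈ 2.8 units.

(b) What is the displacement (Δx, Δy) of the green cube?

(-1.7, 0.8)

The green cube was at about (11.8, 6.3) and moved to about (10.1, 7.1).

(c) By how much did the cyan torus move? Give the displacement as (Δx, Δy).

(0.4, 0.7)

The cyan torus started near (6.6, 6.2) and ended near (7.0, 6.9).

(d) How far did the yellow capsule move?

2.0

The yellow capsule moved from about (6.9, 2.4) to (7.2, 4.4), a distance of √(0.3² + 2.0²) ≈ 2.0.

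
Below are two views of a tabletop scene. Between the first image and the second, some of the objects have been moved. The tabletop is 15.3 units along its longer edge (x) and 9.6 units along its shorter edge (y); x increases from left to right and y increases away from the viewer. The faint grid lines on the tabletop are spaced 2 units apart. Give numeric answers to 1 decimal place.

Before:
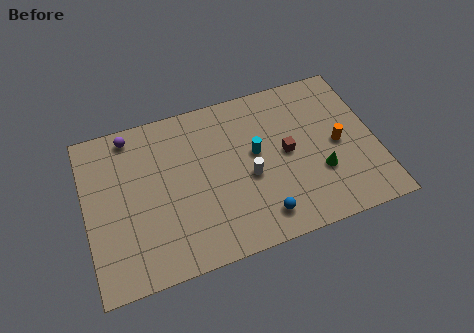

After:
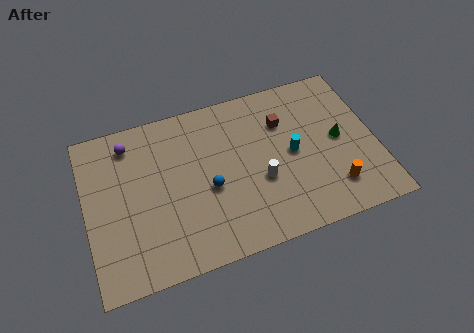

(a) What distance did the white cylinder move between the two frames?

0.7

From (8.5, 4.1) to (9.1, 3.7), the white cylinder covered √(0.6² + 0.4²) ≈ 0.7 units.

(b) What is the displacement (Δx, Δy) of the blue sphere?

(-2.5, 2.5)

The blue sphere was at about (8.9, 1.6) and moved to about (6.4, 4.1).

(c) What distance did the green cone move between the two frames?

2.1

The green cone moved from about (12.2, 3.2) to (13.4, 4.9), a distance of √(1.2² + 1.7²) ≈ 2.1.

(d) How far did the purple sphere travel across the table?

0.5

The purple sphere was near (2.6, 8.5) before and (2.5, 8.0) after, so it travelled √(0.1² + 0.5²) ≈ 0.5 units.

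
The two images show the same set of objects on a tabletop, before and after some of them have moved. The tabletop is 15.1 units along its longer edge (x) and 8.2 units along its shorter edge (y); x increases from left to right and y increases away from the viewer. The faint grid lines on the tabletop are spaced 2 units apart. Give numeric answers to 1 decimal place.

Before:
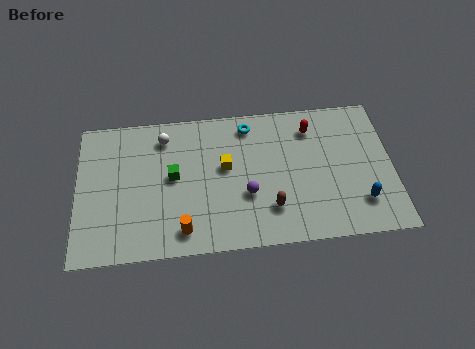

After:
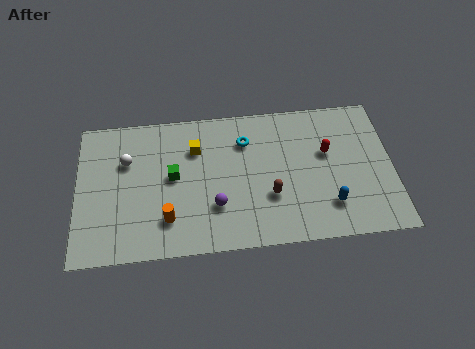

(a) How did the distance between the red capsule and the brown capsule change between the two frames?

-1.3

Before: roughly 4.9 units apart; after: 3.6. That's 1.3 units closer together.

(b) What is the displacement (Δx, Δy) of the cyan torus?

(-0.2, -0.9)

The cyan torus was at about (8.3, 7.0) and moved to about (8.1, 6.1).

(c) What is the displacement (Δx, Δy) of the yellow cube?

(-1.4, 1.2)

The yellow cube started near (7.1, 4.7) and ended near (5.7, 5.9).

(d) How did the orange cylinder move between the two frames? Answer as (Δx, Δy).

(-0.7, 0.7)

The orange cylinder was at about (5.0, 1.3) and moved to about (4.3, 2.0).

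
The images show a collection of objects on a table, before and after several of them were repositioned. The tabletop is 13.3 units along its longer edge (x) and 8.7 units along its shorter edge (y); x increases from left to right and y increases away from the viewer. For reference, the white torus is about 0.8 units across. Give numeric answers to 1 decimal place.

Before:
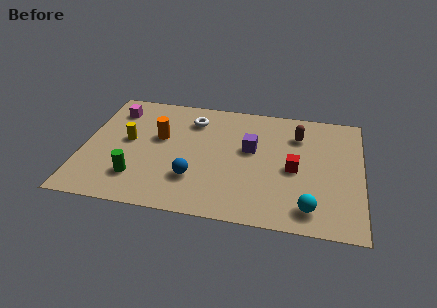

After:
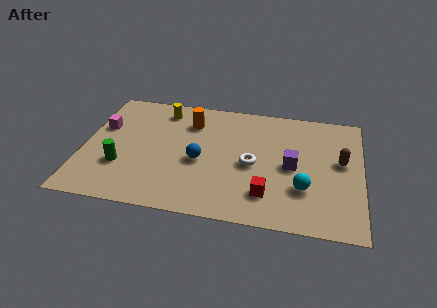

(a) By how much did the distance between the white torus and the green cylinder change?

+1.0

They were about 5.3 units apart before and 6.3 after — 1.0 units further apart.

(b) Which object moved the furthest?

the white torus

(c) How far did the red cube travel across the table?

2.3

The red cube moved from about (10.1, 4.0) to (8.9, 2.0), a distance of √(1.2² + 2.0²) ≈ 2.3.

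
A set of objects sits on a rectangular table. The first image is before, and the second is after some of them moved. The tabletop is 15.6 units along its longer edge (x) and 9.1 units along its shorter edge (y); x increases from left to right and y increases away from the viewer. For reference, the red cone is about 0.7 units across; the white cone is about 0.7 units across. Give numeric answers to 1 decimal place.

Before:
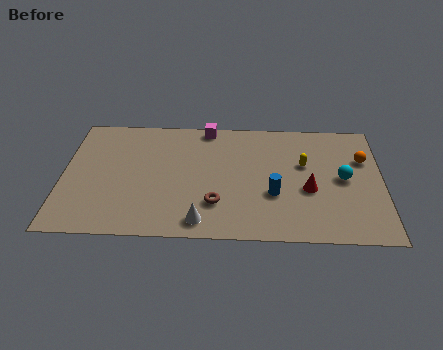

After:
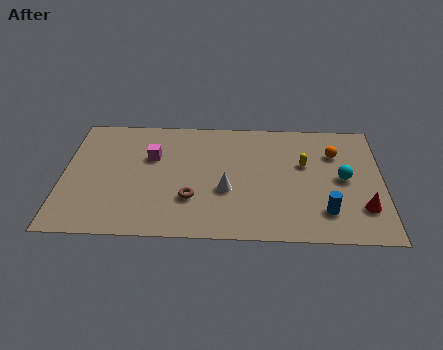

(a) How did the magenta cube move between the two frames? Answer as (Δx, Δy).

(-2.7, -2.4)

The magenta cube was at about (7.0, 8.3) and moved to about (4.3, 5.9).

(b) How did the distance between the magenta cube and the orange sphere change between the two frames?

+1.0

The distance was about 8.0 in the first image and 9.0 in the second, so they moved 1.0 units further apart.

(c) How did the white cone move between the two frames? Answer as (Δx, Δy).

(1.2, 2.3)

From the two frames, the white cone sits at roughly (6.8, 1.2) before and (8.0, 3.5) after.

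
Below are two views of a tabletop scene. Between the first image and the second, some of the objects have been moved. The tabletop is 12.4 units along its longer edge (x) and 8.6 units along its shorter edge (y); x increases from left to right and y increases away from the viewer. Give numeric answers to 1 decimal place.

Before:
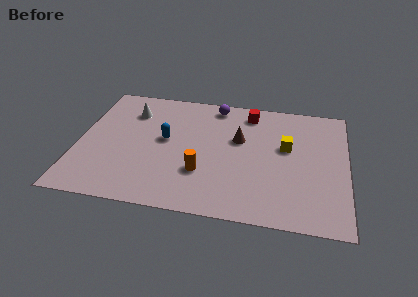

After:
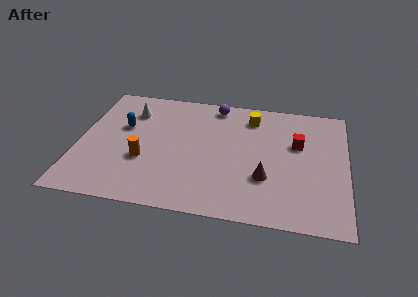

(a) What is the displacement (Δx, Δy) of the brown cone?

(1.3, -2.5)

The brown cone was at about (7.4, 5.3) and moved to about (8.7, 2.8).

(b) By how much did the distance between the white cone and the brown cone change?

+2.2

Before: roughly 5.2 units apart; after: 7.4. That's 2.2 units further apart.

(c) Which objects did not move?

the purple sphere and the white cone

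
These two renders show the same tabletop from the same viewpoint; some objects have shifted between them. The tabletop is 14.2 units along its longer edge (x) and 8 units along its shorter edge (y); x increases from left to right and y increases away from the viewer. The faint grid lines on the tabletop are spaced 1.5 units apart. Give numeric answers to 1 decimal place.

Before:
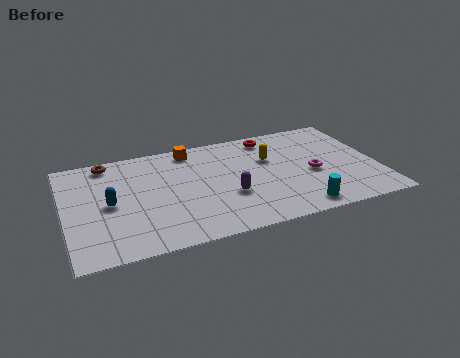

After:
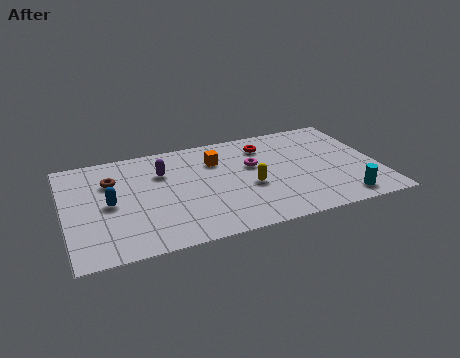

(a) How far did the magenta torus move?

3.0

The magenta torus was near (11.2, 3.5) before and (8.6, 4.9) after, so it travelled √(2.6² + 1.4²) ≈ 3.0 units.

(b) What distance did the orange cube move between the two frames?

1.6

The orange cube moved from about (5.9, 7.0) to (7.0, 5.8), a distance of √(1.1² + 1.2²) ≈ 1.6.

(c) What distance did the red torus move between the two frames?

0.7

The red torus was near (9.6, 6.9) before and (9.3, 6.3) after, so it travelled √(0.3² + 0.6²) ≈ 0.7 units.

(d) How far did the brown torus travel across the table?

1.5

The brown torus moved from about (2.1, 7.1) to (2.2, 5.6), a distance of √(0.1² + 1.5²) ≈ 1.5.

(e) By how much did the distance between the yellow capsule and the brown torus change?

-1.0

They were about 7.5 units apart before and 6.5 after — 1.0 units closer together.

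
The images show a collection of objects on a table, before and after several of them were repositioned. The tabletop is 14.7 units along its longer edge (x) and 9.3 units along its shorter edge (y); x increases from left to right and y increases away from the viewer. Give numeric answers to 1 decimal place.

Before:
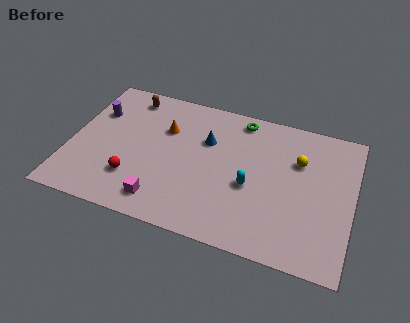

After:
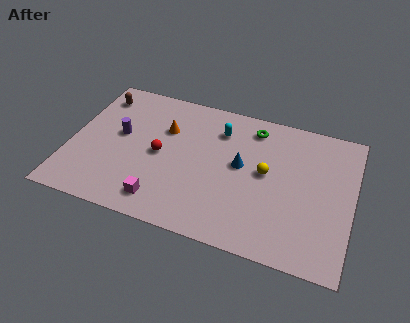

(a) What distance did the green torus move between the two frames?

0.8

The green torus was near (8.6, 8.2) before and (9.3, 7.8) after, so it travelled √(0.7² + 0.4²) ≈ 0.8 units.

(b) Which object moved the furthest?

the cyan capsule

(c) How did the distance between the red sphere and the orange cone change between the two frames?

-2.2

Before: roughly 4.0 units apart; after: 1.8. That's 2.2 units closer together.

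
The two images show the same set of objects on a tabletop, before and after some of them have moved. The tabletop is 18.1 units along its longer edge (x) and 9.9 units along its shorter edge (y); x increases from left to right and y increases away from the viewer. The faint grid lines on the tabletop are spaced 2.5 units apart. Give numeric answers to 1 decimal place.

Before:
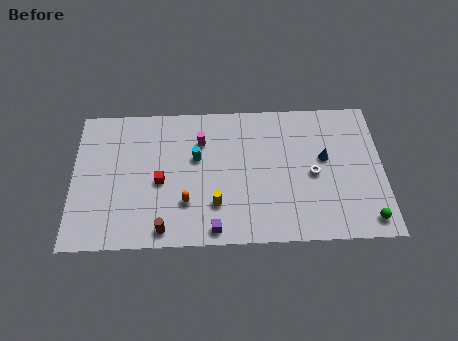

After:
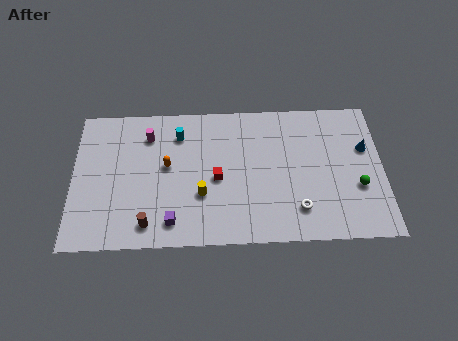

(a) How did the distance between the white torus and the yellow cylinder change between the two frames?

-0.3

Before: roughly 6.0 units apart; after: 5.7. That's 0.3 units closer together.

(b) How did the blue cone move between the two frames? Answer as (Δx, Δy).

(2.4, 0.6)

The blue cone started near (14.7, 5.7) and ended near (17.1, 6.3).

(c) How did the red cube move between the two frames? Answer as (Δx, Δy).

(3.3, 0.1)

From the two frames, the red cube sits at roughly (5.1, 4.4) before and (8.4, 4.5) after.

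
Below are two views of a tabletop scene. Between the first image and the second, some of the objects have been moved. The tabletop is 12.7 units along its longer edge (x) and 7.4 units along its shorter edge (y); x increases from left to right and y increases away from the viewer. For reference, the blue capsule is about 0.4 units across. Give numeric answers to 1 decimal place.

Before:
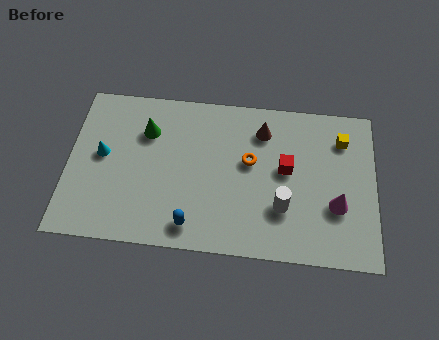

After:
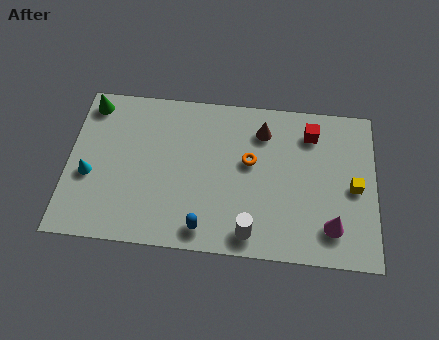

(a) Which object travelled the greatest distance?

the green cone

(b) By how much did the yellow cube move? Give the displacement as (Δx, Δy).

(0.5, -2.2)

From the two frames, the yellow cube sits at roughly (11.3, 5.7) before and (11.8, 3.5) after.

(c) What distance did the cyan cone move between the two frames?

1.1

From (1.4, 4.0) to (0.9, 3.0), the cyan cone covered √(0.5² + 1.0²) ≈ 1.1 units.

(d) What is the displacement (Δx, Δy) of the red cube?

(1.0, 1.8)

The red cube was at about (9.0, 4.1) and moved to about (10.0, 5.9).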